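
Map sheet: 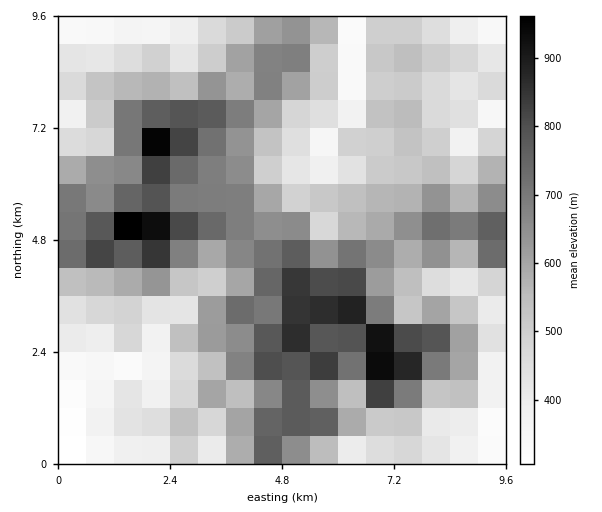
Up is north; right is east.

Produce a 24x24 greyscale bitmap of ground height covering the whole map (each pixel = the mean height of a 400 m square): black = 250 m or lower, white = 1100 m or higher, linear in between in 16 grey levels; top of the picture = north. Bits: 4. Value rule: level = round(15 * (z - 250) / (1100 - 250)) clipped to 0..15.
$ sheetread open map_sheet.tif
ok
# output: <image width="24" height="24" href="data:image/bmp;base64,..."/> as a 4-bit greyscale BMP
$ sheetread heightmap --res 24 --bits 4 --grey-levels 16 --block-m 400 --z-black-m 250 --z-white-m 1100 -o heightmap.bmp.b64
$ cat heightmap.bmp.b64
<image width="24" height="24" href="data:image/bmp;base64,Qk2WAQAAAAAAAHYAAAAoAAAAGAAAABgAAAABAAQAAAAAACABAAATCwAAEwsAABAAAAAAAAAAAAAAABEREQAiIiIAMzMzAERERABVVVUAZmZmAHd3dwCIiIgAmZmZAKqqqgC7u7sAzMzMAN3d3QDu7u4A////ABEiI0MleYVCNEQzIREjM1U2qomFQ0MiERIzQ0Y1iJqHRmUzIREjQjZkZ6hkeoZFMiEyE0VmiZiWnJhnQiEREjRXmquovcmHQjIjMkZmmauIzMuXUzRFMkaHmauruGeWUzNFNDR5iKu7l1RlM0VWZlNXaburhmQzM3iHiXVFiamZdmVTZ5m6u4hnmKdoh2d1iYi9zKmHh4VGZniYmYeLy5mYhnNVVmd3eXh3uYd3hVNVVlZ2V2l1qpd3U1IzNVVlNldGu6mYhSI1RVVCVzQ2zbmIZEMUVFVCIyJYq6qohUMiVWUzMTVXhoiGd2ZBNVRDI0RUZUV1iHcyJVRDRDQ0RSRGiIZCJVVUMzIjMzRWZ3ZSJVVEMhEiISNEV3dRNEQyIQ=="/>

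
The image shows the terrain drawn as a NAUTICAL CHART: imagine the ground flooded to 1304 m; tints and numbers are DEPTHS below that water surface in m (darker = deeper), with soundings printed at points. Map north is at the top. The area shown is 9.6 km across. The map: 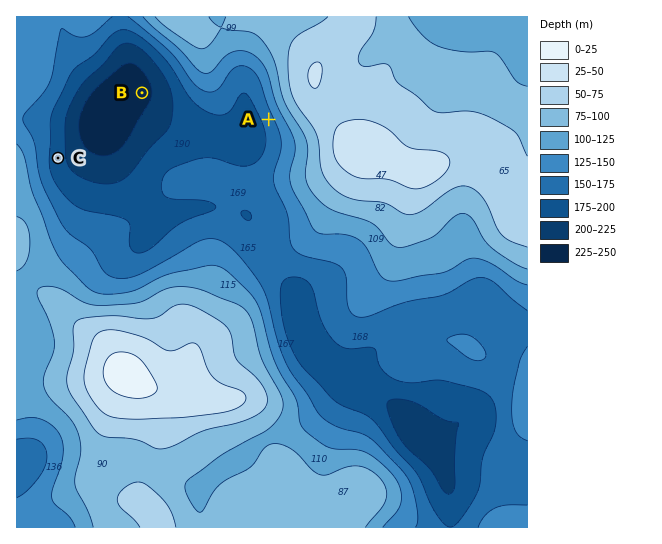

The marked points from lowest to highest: B C A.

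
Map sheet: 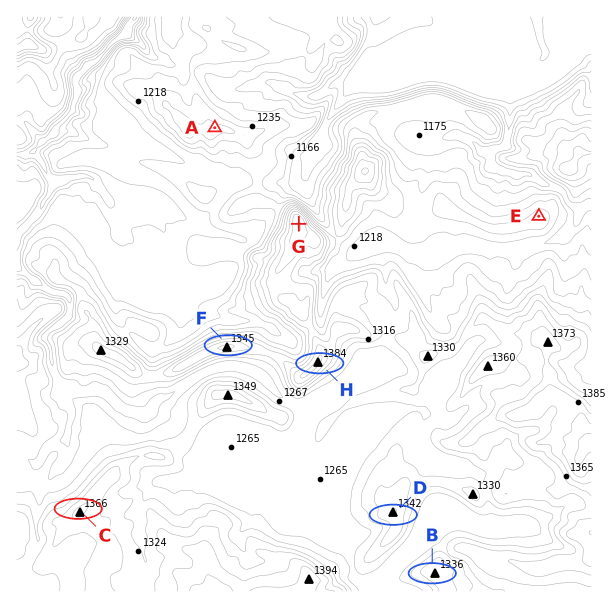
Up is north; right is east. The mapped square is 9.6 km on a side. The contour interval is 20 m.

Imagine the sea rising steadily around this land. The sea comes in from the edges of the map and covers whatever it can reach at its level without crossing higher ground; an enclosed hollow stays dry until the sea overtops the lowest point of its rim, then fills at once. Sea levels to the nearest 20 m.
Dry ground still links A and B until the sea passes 1200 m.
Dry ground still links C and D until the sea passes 1280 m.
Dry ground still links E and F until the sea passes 1240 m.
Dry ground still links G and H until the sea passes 1320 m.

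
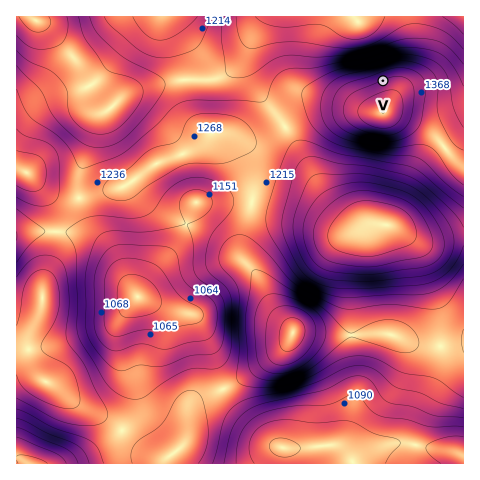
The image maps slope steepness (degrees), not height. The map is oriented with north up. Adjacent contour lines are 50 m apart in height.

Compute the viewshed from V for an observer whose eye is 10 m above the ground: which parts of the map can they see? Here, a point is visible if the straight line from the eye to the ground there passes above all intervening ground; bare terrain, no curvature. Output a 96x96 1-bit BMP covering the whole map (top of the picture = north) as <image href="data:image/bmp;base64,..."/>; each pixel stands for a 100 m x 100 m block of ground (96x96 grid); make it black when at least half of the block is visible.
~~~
<image width="96" height="96" href="data:image/bmp;base64,Qk2+BAAAAAAAAD4AAAAoAAAAYAAAAGAAAAABAAEAAAAAAIAEAAATCwAAEwsAAAIAAAAAAAAA////AAAAAAAAAAAAAAAAAAAAAAAAAAAAAAAAAAAAAAAAAAAAAAAAAAAAAAAAAAAAAAAAAAAAAAAAAAAAAAAAAAAAAAAAAAAAAAAAAAAAAAAAAAAAAAAAAAAAAAAAAAAAAAAAAAAAAAAAAAAAAAAAAAAAAAAAAAAAAAAAAAAAAAAAAAAAAAAAAAAAAAAAAAAAAAAAAAAAAAAAAAAAAAAAAAAAAAAAAAAAAAAAAAAAAAAAAAAAAAAAAAAAAAAAAAAAAAAAAAAAAAAAAAAAAAAAAAAAAAAAAAAAAAAAAAAAAAAAAAAAAAAAAAAAAAAAAAAAAAAAAAAAAAAAAAAAAAAAAAAAAAAAAAAAAAAAAAAAAAAAAAAAAAAAAAAAAAAAAAAAAAAAAAAAAAAAAAAAAAAAAAAAAAAAAAAAAAAAAAAAAAAAAAAAAAAAAAAAAAAAAAAAAAAAAAAAAAAAAAAAAAAAAAAAAAAAAAAAAAAAAAAAAAAAAAAAAAAAAAAAAAAAAAAAAAAAAAAAAAAAAAAAAAAAAAAAAAAAAAAAAAAAAAAAAAAAAAAAAAAAAAAAAAAAAAAAAAAAAAAAAAAAAAAAAAAAAAAAAAAAAAAAAAAAAAAAAAAAAAAAAAAAAAAAAAAAAAAAAAAAAAAAAAAAAAAAAAAAAAAAAAAAAAAAAAAAAAAAAAAAAAAAAAAAAAAAAAAAAAAAAAAAAAAAAAAAAAAAAAAAAAAAAAAAAAAAAAAAAAAAAAAAAAAAAAAAAAAAAAAAAAAAAAAAAAAAAAAAAAAAAAAAAAAAAAAAAAAAAAAAAAAAAAAAAAAAAAAAAAAAAAAAAAAAAAAAAAAAAAAAAAAAAAAAAAAAAAAAAAAAAAAAAAAAAAAAAAAAAAAAAAAAAAADgAAAAAAAAAAAAAAHwAAAAAAAAAAAAAAH4AAAAAAAAAAAAAAP8AAAAAAAAAAAAAAf8AAAAAAAAAAAAAAf+AAAAAAAAAAAAAA/+AgAAAAAAAAAAAA//AAAAAAAAAAAAAB//gAAAAAAAAAAAAD//gAIAAAAAAAAAAD//gAOAAAAAAAAAAD//AAPAAAAAAAAAAD//AAPgAAAAAAAAAD/+AAHAAAAAAAAAAD/+AAAAAAAAAAAAAD/+AAAAMAAAAAAAAD/8AAAAeAAAAAAAAD/8AAAAfgAAAAAAAD/8AAAA/wAAAAAAAD/8AAAB/wAAAAAAAD/+AAAD/4AAAAAAAD//AAAH/4AAAAAAAD//gAAH/8AAAAAAAD//4AAP/8AAAAMAAD//8AAf/+AAAB+AAD//+AAf//gAAD/AAD///AA///w4AH/gAD///gB///g+AH/gAD///gD///g/gP/gAD//iAH///g/4PhAAD/8AAP///g//+AAAD/wAAP//////8AAAD+AAAP//////4AAADgAAAP//////4AAACAAAAP//////4AAAAAAAAH//////4AAAAAAAAH//////8AAAAAAAAH///////AAAAAAAAH////////4AAAAAAD/////////AAAAAAD/////////gA="/>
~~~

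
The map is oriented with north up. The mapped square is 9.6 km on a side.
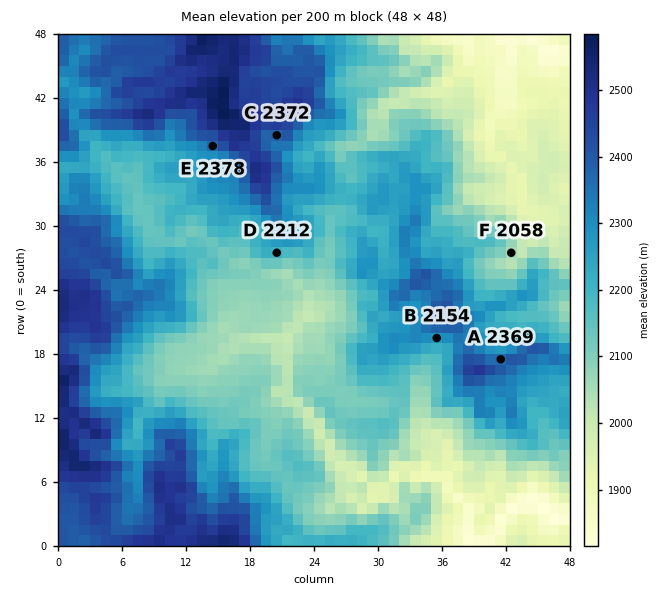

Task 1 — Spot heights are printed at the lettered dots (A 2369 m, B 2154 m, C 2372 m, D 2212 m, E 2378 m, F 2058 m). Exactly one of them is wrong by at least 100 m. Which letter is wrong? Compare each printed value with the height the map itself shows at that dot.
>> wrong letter B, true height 2279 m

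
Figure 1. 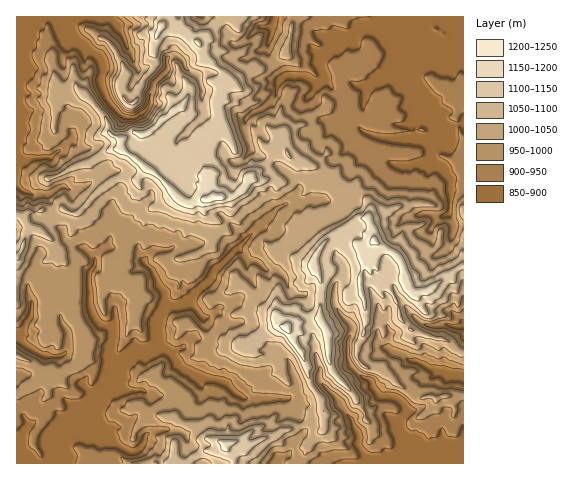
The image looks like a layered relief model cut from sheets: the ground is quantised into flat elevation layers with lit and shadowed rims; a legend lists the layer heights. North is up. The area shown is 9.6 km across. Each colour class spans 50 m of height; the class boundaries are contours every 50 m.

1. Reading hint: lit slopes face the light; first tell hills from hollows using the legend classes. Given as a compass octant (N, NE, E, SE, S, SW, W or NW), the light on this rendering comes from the SW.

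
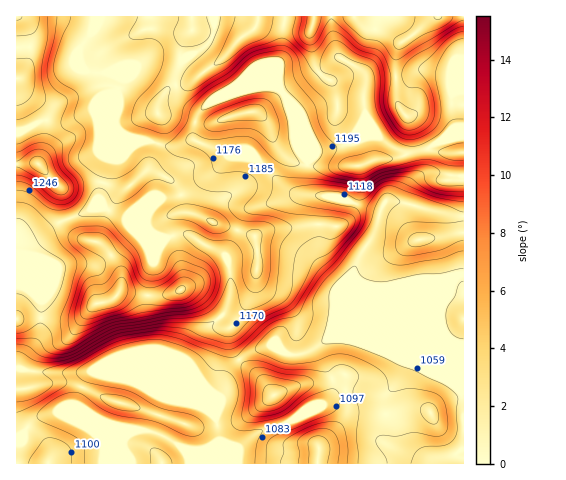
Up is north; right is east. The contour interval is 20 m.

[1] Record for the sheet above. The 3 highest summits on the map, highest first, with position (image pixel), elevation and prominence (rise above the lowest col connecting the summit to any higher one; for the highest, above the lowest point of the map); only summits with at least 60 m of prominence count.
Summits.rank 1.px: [39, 165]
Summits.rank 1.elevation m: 1329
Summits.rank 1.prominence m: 127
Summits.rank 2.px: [117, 295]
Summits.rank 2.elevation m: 1315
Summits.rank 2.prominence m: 92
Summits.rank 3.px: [273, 396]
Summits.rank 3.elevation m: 1171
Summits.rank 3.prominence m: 74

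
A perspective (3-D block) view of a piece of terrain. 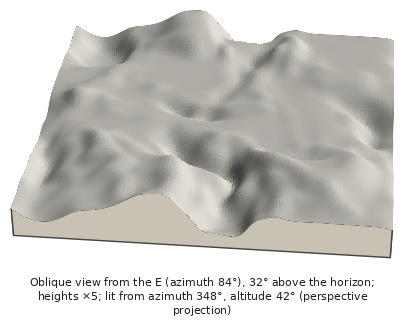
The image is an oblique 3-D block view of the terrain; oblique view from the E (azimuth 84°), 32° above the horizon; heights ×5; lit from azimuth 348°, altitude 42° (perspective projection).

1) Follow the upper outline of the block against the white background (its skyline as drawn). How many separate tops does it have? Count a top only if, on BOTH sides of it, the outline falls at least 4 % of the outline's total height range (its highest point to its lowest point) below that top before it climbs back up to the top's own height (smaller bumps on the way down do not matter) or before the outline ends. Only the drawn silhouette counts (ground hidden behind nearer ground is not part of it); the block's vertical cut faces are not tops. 3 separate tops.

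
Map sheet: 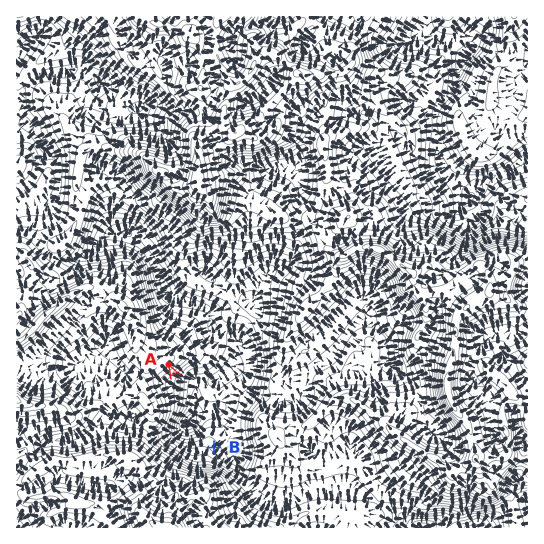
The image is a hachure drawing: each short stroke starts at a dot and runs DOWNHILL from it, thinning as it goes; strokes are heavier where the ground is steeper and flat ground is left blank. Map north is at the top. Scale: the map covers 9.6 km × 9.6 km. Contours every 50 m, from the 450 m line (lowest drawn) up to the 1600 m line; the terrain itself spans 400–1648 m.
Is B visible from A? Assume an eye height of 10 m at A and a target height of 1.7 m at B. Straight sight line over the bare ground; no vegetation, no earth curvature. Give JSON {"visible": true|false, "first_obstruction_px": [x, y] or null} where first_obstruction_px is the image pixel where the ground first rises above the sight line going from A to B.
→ {"visible": true, "first_obstruction_px": null}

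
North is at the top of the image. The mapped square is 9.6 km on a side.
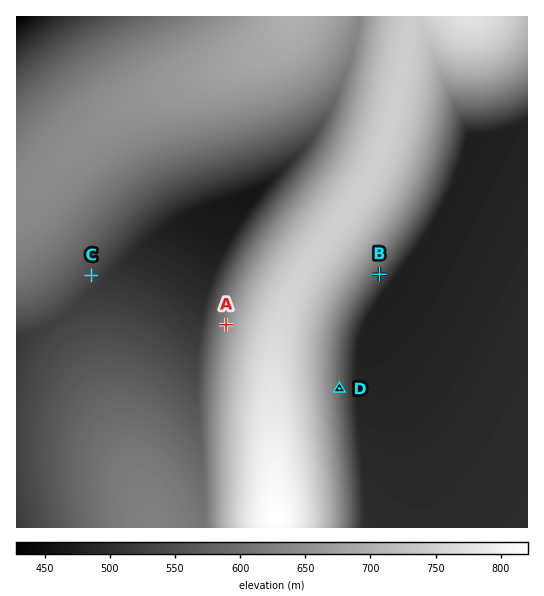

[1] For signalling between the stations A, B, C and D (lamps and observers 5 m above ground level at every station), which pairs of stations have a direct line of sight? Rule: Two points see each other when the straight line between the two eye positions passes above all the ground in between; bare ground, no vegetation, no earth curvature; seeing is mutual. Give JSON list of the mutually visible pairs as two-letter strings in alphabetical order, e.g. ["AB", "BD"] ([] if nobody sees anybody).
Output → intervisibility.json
["AC", "BD"]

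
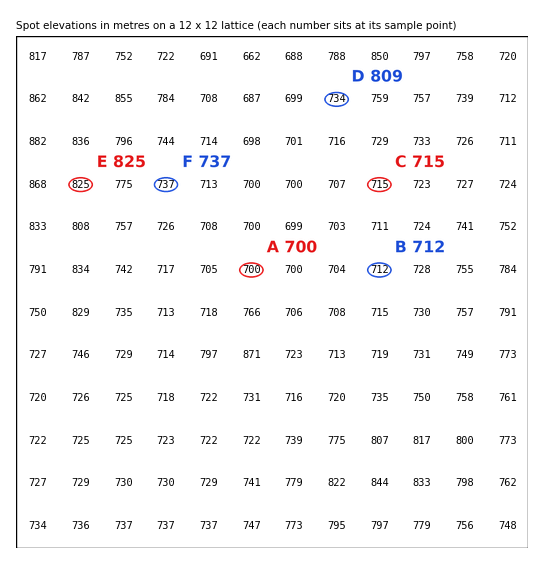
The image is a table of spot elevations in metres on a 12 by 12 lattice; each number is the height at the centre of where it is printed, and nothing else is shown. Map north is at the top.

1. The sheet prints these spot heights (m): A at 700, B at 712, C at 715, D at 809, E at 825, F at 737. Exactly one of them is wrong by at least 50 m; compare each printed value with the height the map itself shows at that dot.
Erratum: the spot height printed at D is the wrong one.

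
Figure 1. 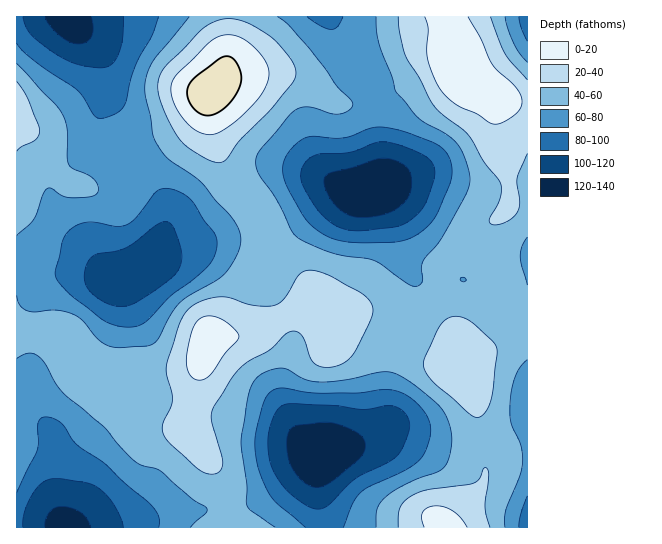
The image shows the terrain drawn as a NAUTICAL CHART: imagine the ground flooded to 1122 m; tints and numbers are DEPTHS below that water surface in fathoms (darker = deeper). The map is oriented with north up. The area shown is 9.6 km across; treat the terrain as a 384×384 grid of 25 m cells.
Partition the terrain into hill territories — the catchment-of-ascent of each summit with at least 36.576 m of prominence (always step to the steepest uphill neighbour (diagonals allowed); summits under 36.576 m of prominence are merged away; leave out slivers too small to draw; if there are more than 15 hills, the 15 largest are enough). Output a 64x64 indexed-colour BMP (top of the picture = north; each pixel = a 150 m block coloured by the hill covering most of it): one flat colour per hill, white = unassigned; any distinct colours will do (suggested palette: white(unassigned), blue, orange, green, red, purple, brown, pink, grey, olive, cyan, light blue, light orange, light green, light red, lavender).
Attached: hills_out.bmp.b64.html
<image width="64" height="64" href="data:image/bmp;base64,Qk12CAAAAAAAAHYAAAAoAAAAQAAAAEAAAAABAAQAAAAAAAAIAAATCwAAEwsAABAAAAAAAAAA////ALR3HwAOf/8ALKAsACgn1gC9Z5QAS1aMAMJ34wB/f38AIr28AM++FwDox64AeLv/AIrfmACWmP8A1bDFACIiIhERERESIiIiIiIiIiIiIiImZmZmZmZmZmZmZmZmIiIiEREREREREiIiIiIiIiIiImZmZmZmZmZmZmZmZmYiIiEREREREREREREREiIiIiIiZmZmZmZmZmZmZmZmZiIiIRERERERERERERERESIiIiJmZmZmZmZmZmZmZmZmIiIhERERERERERERERERESIiImZmZmZmZmZmZmZmZmYiIiEREREREREREREREREREiIiZmZmZmZmZmZmZmZmZiIiIREREREREREREREREREREiJmZmZmZmZmZmZmZmZmIiIhERERERERERERERERERERImZmZmZmZmZmZmZmZmYiIiERERERERERERERERERERERZmZmZmZmZmZmZmZmZiIiIRERERERERERERERERERERERZmZmZmZmZmZmZmZmIiIhERERERERERERERERERERERERFmZmZmZmZmZmZmYiIhERERERERERERERERERERERERERFmZmZVVVVVVmZiIiERERERERERERERERERERERERERERVVVVVVVVVVVmIiERERERERERERERERERERERERERERFVVVVVVVVVVVUiIRERERERERERERERERERERERERERERVVVVVVVVVVVSIRERERERERERERERERERERERERERERVVVVVVVVVVVVIhERERERERERERERERERERERERERERFVVVVVVVVVVVUhEREREREREREREREREREREREREREREVVVVVVVVVVVVSERERERERERERERERERERERERERERERFVVVVVVVVVVVIhEREREREREREREREREREREREREREREVVVVVVVVVVVUiERERERERERERERERERERERERERERERVVVVVVVVVVVSIRERERERERERERERERERERERERERERFVVVVVVVVVVVIhEREREREREREREREREREREREREREREVVVVVVVVVVVUiERERERERERERERERERERERERERERERFVVVVVVVVVVSIRERERERERERERERERERERERERERERERVVVVVVVVVVIhEREREREREREREREREREREREREREREREVVVVVVVVVUiERERERERERERERERERERERERERERERERVVVVVVVVVSIRERERERERERERERERERERERERERERERFVVVVVVVVVIhEREREREREREREREREREREREREREREREVVVVVVTMzMiIRERERERERERERERERERERERERERERERVVVVVTMzMyIiERERERERERERERERERERERERERERERFVVVVTMzMzIiIiEREURBERERERERESIRERERERERERETMzMzMzMzMiIiIiJERERBERERERESIiERERERERERETMzMzMzMzMyIiJEREREREQREREREiIiIhERERERERERMzMzMzMzMzRERERERERERCIiIiIiIiIiERERERERERMzMzMzMzMzNEREREREREREQiIiIiIiIiIhEREREREREzMzMzMzMzM0RERERERERERCIiIiIiIiIiIRERERERETMzMzMzMzMzREREREREREREQiIiIiIiIiIiERERERERMzMzMzMzMzNERERERERERERCIiIiIiIiIiIhERERERMzMzMzMzMzM0REREREREREREIiIiIiIiIiIiIREREREzMzMzMzMzMzREREREREREREIiIiIiIiIiIiIiEREREzMzMzMzMzMzNEREREREREREQiIiIiIiIiIiIiIiERETMzMzMzMzMzM0REREREREREQiIiIiIiIiIiIiIiIiIjMzMzMzMzMzMzREREREREREQiIiIiIiIiIiIiIiIiIiMzMzMzMzMzMzNEREREREREQiIiIiIiIiIiIiIiIiIiIjMzMzMzMzMzM0REREREREQiIiIiIiIiIiIiIiIiIiIiMzMzMzMzMzMzREREREREIiIiIiIiIiIiIiIiIiIiIiIzMzMzMzMzMzNEREREREIiIiIiIiIiIiIiIiIiIiIiIzMzMzMzMzMzM0REREREIiIiIiIiIiIiIiIiIiIiIiIjMzMzMzMzMzMzREREREQiIiIiIiIiIiIiIiIiIiIiIiMzMzMzMzMzMzNERERERCIiIiIiIiIiIiIiIiIiIiIiIzMzMzMzMzMzM0REREREIiIiIiIiIiIiIiIiIiIiIiIjMzMzMzMzMzMzRERERERCIiIiIiIiIiIiIiIiIiIiIiMzMzMzMzMzMzNEREREREIiIiIiIiIiIiIiIiIiIiIiMzMzMzMzMzMzM0REREREQiIiIiIiIiIiIiIiIiIiIiIzMzMzMzMzMzMzRERERERCIiIiIiIiIiIiIiIiIiIiIjMzMzMzMzMzMzNEREREREIiIiIiIiIiIiIiIiIiIiIjMzMzMzMzMzMzM0REREREQiIiIiIiIiIiIiIiIiIiIiMzMzMzMzMzMzMzRERERERCIiIiIiIiIiIiIiIiIiIiMzMzMzMzMzMzMzNERERERCIiIiIiIiIiIiIiIiIiIiIzMzMzMzMzMzMzM0REREREIiIiIiIiIiIiIiIiIiIiIzMzMzMzMzMzMzMzREREREIiIiIiIiIiIiIiIiIiIiIzMzMzMzMzMzMzMzNEREREIiIiIiIiIiIiIiIiIiIiIjMzMzMzMzMzMzMzM0REREIiIiIiIiIiIiIiIiIiIiIjMzMzMzMzMzMzMzMz"/>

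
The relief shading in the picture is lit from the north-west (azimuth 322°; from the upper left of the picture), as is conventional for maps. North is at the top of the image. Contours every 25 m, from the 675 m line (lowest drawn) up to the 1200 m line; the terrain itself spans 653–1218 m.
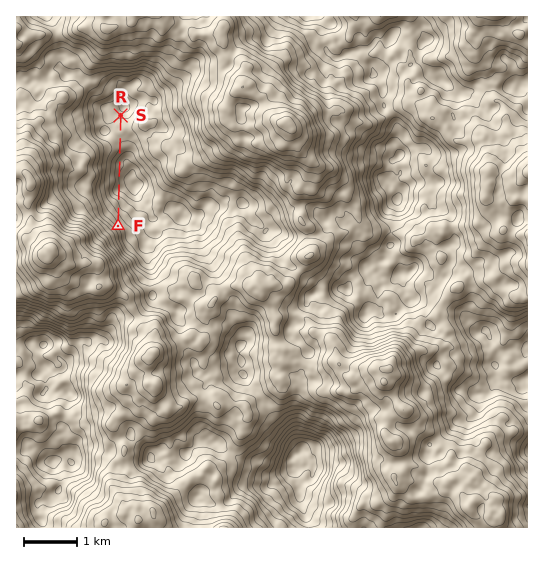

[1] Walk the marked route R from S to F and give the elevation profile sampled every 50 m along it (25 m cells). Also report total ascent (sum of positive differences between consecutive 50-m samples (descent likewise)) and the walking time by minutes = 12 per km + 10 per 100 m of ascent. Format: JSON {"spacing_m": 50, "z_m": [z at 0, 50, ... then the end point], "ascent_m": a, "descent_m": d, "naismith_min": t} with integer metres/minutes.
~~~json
{"spacing_m": 50, "z_m": [767, 774, 779, 784, 787, 787, 787, 786, 781, 778, 777, 776, 775, 772, 764, 754, 744, 736, 733, 733, 732, 728, 725, 723, 723, 725, 726, 725, 725, 732, 744, 759, 769, 775, 779, 784, 792, 802, 809, 814, 820, 831, 839], "ascent_m": 138, "descent_m": 66, "naismith_min": 39}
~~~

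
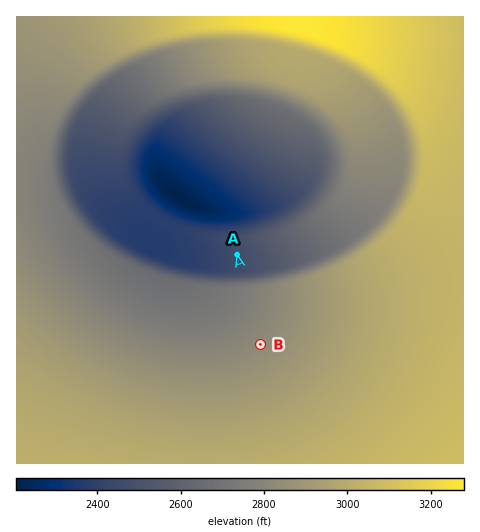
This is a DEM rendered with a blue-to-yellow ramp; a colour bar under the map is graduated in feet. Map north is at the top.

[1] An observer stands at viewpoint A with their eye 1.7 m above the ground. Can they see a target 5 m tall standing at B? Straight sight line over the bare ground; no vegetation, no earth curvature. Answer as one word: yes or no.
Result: no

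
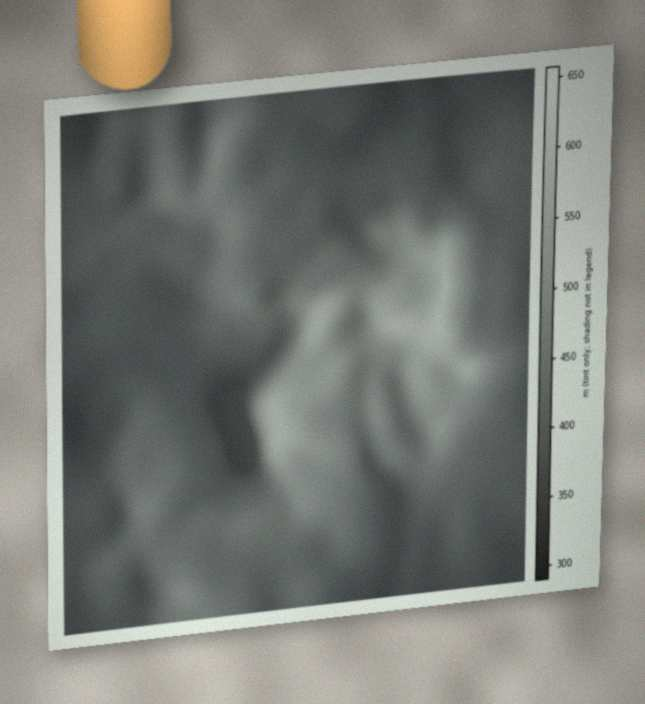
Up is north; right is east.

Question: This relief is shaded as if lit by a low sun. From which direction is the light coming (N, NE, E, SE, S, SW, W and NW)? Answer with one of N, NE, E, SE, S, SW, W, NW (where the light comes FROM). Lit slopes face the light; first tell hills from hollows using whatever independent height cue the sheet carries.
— E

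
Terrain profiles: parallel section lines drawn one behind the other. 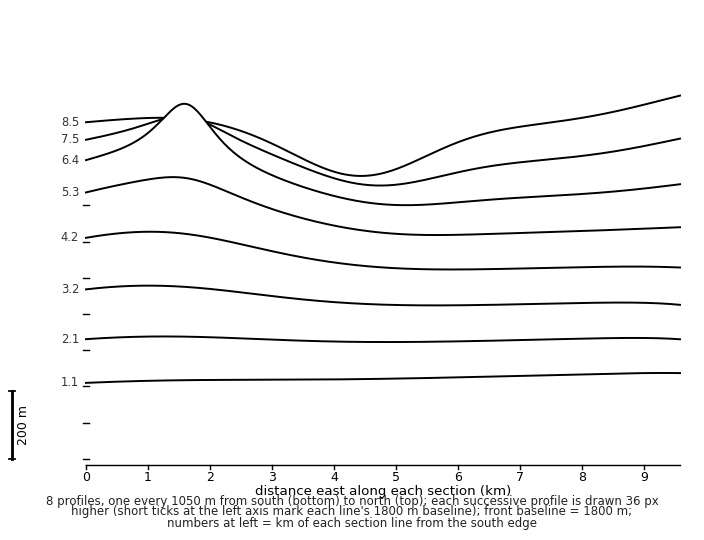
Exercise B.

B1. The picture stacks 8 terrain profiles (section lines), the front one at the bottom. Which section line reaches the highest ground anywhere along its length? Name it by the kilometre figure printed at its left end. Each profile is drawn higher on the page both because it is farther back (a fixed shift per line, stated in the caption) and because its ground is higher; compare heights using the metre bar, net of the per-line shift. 6.4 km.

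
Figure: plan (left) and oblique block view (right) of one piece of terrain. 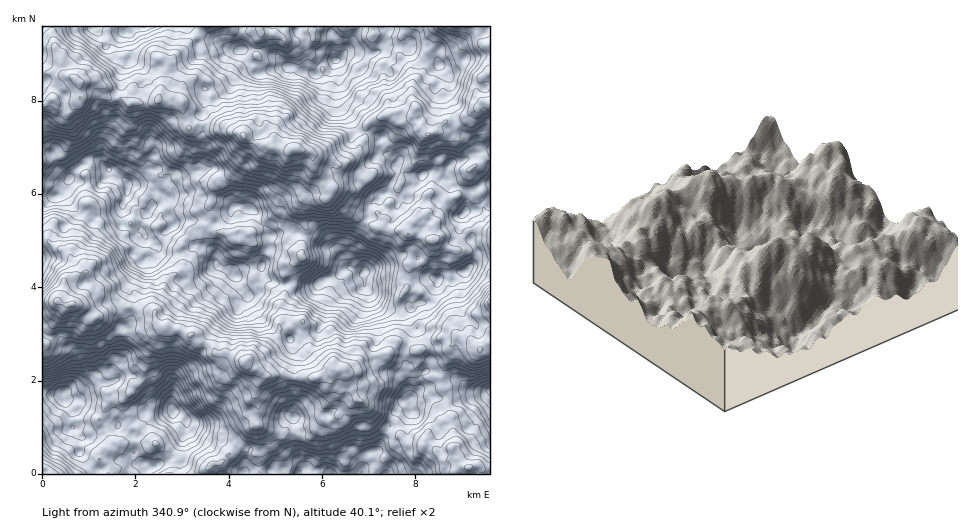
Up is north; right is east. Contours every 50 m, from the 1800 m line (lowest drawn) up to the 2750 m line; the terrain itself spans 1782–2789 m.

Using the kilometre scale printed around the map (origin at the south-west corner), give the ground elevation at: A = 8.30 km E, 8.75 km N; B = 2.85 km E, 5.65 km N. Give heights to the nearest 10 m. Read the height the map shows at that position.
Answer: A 2180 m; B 2050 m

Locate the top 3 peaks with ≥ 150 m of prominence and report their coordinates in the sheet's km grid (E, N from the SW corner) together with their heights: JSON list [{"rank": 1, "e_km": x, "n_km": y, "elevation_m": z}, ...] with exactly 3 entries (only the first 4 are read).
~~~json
[{"rank": 1, "e_km": 5.39, "n_km": 6.96, "elevation_m": 2789}, {"rank": 2, "e_km": 0.64, "n_km": 3.64, "elevation_m": 2764}, {"rank": 3, "e_km": 4.34, "n_km": 2.41, "elevation_m": 2731}]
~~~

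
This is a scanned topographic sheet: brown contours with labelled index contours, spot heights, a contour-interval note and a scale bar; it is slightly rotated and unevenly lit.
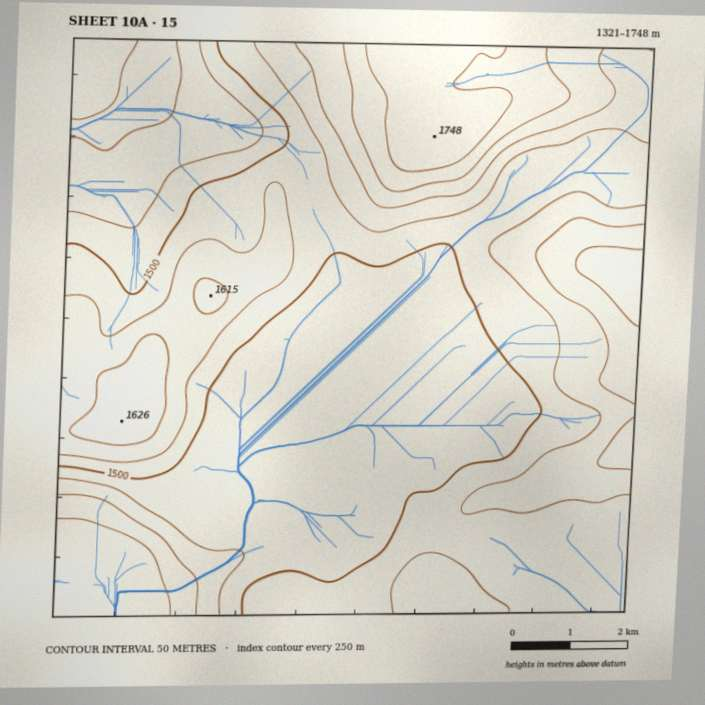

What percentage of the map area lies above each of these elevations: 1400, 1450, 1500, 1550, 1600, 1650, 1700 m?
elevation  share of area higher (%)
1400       94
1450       87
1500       59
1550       34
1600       16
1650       8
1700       4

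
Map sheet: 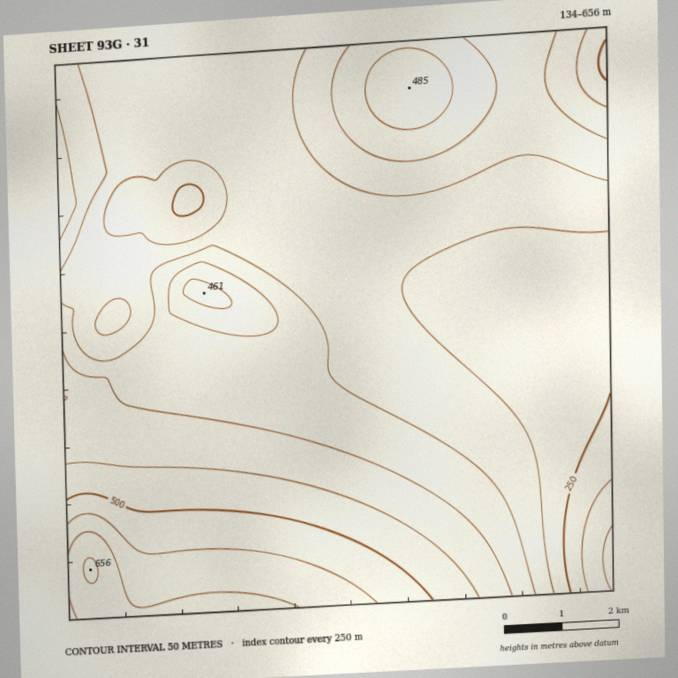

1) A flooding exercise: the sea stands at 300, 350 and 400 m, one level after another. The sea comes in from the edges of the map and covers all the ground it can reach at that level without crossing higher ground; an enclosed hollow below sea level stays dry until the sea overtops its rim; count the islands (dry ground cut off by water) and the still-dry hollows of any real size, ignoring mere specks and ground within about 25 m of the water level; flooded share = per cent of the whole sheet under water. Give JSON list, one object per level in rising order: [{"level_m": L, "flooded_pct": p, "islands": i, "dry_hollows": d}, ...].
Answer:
[{"level_m": 300, "flooded_pct": 14, "islands": 0, "dry_hollows": 1}, {"level_m": 350, "flooded_pct": 46, "islands": 0, "dry_hollows": 0}, {"level_m": 400, "flooded_pct": 67, "islands": 1, "dry_hollows": 0}]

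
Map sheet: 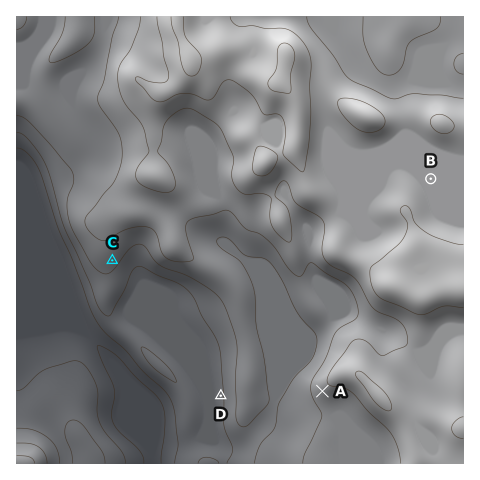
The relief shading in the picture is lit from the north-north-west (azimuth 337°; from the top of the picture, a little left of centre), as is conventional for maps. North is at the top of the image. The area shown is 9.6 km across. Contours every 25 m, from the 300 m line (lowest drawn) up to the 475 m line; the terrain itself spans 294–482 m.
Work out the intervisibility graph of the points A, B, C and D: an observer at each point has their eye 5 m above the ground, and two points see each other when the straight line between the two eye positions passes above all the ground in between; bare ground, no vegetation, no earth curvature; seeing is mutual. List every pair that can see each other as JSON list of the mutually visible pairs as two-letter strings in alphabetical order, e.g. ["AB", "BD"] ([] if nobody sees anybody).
["AC", "CD"]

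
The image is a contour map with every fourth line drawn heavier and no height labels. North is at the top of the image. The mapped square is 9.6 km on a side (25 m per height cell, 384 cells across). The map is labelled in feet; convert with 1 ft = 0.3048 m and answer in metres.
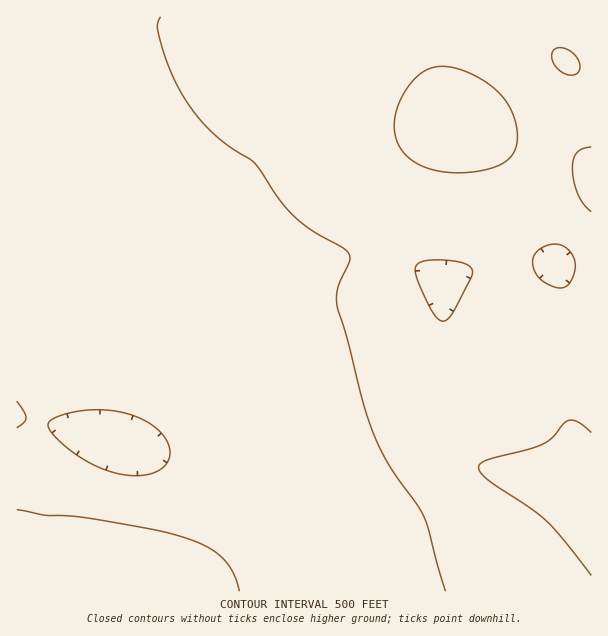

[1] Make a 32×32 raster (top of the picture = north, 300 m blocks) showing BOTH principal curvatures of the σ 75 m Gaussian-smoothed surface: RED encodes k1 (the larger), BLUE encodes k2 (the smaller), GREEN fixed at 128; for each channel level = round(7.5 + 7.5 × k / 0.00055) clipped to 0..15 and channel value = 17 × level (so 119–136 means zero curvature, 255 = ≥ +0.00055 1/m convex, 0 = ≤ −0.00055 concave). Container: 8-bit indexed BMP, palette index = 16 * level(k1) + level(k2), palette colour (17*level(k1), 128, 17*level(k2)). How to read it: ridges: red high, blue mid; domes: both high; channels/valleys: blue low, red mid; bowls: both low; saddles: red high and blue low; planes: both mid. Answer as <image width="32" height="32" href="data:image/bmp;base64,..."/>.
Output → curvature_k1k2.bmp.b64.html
<image width="32" height="32" href="data:image/bmp;base64,Qk02CAAAAAAAADYEAAAoAAAAIAAAACAAAAABAAgAAAAAAAAEAAATCwAAEwsAAAABAAAAAAAAAIAAABGAAAAigAAAM4AAAESAAABVgAAAZoAAAHeAAACIgAAAmYAAAKqAAAC7gAAAzIAAAN2AAADugAAA/4AAAACAEQARgBEAIoARADOAEQBEgBEAVYARAGaAEQB3gBEAiIARAJmAEQCqgBEAu4ARAMyAEQDdgBEA7oARAP+AEQAAgCIAEYAiACKAIgAzgCIARIAiAFWAIgBmgCIAd4AiAIiAIgCZgCIAqoAiALuAIgDMgCIA3YAiAO6AIgD/gCIAAIAzABGAMwAigDMAM4AzAESAMwBVgDMAZoAzAHeAMwCIgDMAmYAzAKqAMwC7gDMAzIAzAN2AMwDugDMA/4AzAACARAARgEQAIoBEADOARABEgEQAVYBEAGaARAB3gEQAiIBEAJmARACqgEQAu4BEAMyARADdgEQA7oBEAP+ARAAAgFUAEYBVACKAVQAzgFUARIBVAFWAVQBmgFUAd4BVAIiAVQCZgFUAqoBVALuAVQDMgFUA3YBVAO6AVQD/gFUAAIBmABGAZgAigGYAM4BmAESAZgBVgGYAZoBmAHeAZgCIgGYAmYBmAKqAZgC7gGYAzIBmAN2AZgDugGYA/4BmAACAdwARgHcAIoB3ADOAdwBEgHcAVYB3AGaAdwB3gHcAiIB3AJmAdwCqgHcAu4B3AMyAdwDdgHcA7oB3AP+AdwAAgIgAEYCIACKAiAAzgIgARICIAFWAiABmgIgAd4CIAIiAiACZgIgAqoCIALuAiADMgIgA3YCIAO6AiAD/gIgAAICZABGAmQAigJkAM4CZAESAmQBVgJkAZoCZAHeAmQCIgJkAmYCZAKqAmQC7gJkAzICZAN2AmQDugJkA/4CZAACAqgARgKoAIoCqADOAqgBEgKoAVYCqAGaAqgB3gKoAiICqAJmAqgCqgKoAu4CqAMyAqgDdgKoA7oCqAP+AqgAAgLsAEYC7ACKAuwAzgLsARIC7AFWAuwBmgLsAd4C7AIiAuwCZgLsAqoC7ALuAuwDMgLsA3YC7AO6AuwD/gLsAAIDMABGAzAAigMwAM4DMAESAzABVgMwAZoDMAHeAzACIgMwAmYDMAKqAzAC7gMwAzIDMAN2AzADugMwA/4DMAACA3QARgN0AIoDdADOA3QBEgN0AVYDdAGaA3QB3gN0AiIDdAJmA3QCqgN0Au4DdAMyA3QDdgN0A7oDdAP+A3QAAgO4AEYDuACKA7gAzgO4ARIDuAFWA7gBmgO4Ad4DuAIiA7gCZgO4AqoDuALuA7gDMgO4A3YDuAO6A7gD/gO4AAID/ABGA/wAigP8AM4D/AESA/wBVgP8AZoD/AHeA/wCIgP8AmYD/AKqA/wC7gP8AzID/AN2A/wDugP8A/4D/AJOWmIiYiIiIiIiHh4eHh4eHh4eHh4eHh4eHh4eHhoVzpZSYmJiYmJiYl5eHh4eHh4eHh4eHh4eHh4eHh4eFc4W2lJeYmKioqJeXl5eHh4eHh4eHh4eHh4eHh4eGdXR0p7aVl5ioqKinl5eWl4eHh4eHh4eHh3d3dnZ1dXRzZJb4ppaYmJeXl5eWlpaWh4eHh4eHh3d3d3Z1dHNzdHWW9/iVh5eXh3d2dYWFhZaHh4eHh4d3d4aFg4OFhpe35/j4yYaWloZ1ZWR0dISFhoeHh4eHh3eHhYOUp9j39/f46biWlpaFhHRjY2N0dYWGh4eHh4eHd4aDhLj49/fHp5eVlJaGlYSEc2NjZHWFhpeXh4eHh3eGhIOn+PaldXR0hISWp4aVhYR0dWV2hoaXl5eHh4eHd4aDhej3lVNjdHWGl6eohoaGhoZ2h4eXl5eXh4eHh4d3hYOX+Nd0Y3V3d4eYuJeHh4eHh5eXl5eXl5eHh4eHd3eEhMj3p3N0doeHiKiohoeHh5iYmJeXl5eHh4eHh4d3dnSF6PeGc3WHh4eYqJiEiIiImJiYmJeHh4eHh4eHd3d1c4b353VzdoeHh5ioh4KHiIiYmJiHh4eHh4eHh4d3d3Vzp/e3dHR2h4eHp6iFgoeImJiIiIeHh4iIh4eHh3eGhJTY+JeDdXaHh5enl4SCh5eYiIiHh4iIiIeHh4eHd4aUxfz7lnN1d4eHl6eGcoOXl4iHh4eHh4eHh4eHh4d3d4SjxdWjdHZ2doaWlWRSdYeHh4eHh4eHh4eHh4eHh3d3doSSkoN1dnWFhZWVZFKEh4eHh4eHh4eHh4eHh4eHh4d3hoWFhYaGhoaGhoZ2hMWHh4eHh4eHh4eHh4eHh4eHh4eHh4eHh4eHhoaGh5fG5YeHh4eHh4eHh4eHh4eHh4eHh4eHh4eHh4eHh4aWprWlh4eHh4eHh4eHh4eHh4eHh4eHh5eXmJiIiIiHl6e2pnWHh4eHh4eHh4eHh4eHh4eHh4eXl5iYmJiYmJiot6d2YoeHh4eHh4eHh4eHh4d3h4eHh4eYmJiYmJiZqbiohnNxh4eHh4eHh4eHh4eHh3eHh4eHh5iYmJiYqam5uZeDgoWHh4eHh4eHh4eHh4eHd3aHh4eHh5iYmJmpubmolJKUmIeHh4eHh4eHh4eHh4eHd4aGh4eHh5iYqbm5qJSSlKi5h4eHh4eHh4eHh4eHh4eHdoaGh4eHh5i4uamVkpOnubmHh4eHh4eHh4eHh4eHh4eHhoaGhoeXp7iohpKSlqm5qYeHh4eHh4eHh4eHh4eHh4eHhoaGhpa2pYaCgoWouamZh4eHh4eHh5eXh4eHh4eHh4eHhoaGlrWTQVF0l7iomIg="/>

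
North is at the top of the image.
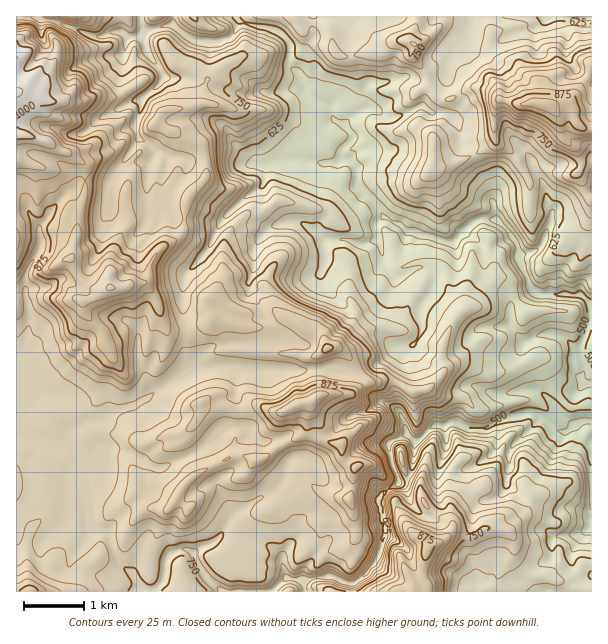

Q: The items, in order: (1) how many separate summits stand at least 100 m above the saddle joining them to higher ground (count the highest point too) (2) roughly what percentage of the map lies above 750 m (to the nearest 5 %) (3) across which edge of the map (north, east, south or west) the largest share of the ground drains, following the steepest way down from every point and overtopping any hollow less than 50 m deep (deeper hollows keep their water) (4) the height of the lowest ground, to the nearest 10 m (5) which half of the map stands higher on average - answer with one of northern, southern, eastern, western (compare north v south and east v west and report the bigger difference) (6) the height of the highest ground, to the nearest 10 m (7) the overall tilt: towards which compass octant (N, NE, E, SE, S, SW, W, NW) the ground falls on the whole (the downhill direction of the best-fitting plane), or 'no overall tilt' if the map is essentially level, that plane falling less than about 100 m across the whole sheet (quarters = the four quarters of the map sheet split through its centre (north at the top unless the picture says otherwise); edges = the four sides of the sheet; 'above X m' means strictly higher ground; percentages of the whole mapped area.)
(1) Counting only tops that stand 100 m proud, the map has 5 summits.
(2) Roughly 50 % of the ground is higher than 750 m.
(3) Most of the ground drains across the eastern edge.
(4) The lowest point is down at roughly 470 m.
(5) Taken as a whole, the western half is higher than the eastern.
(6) About 1030 m is the highest elevation on the sheet.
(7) On the whole the ground falls towards the east.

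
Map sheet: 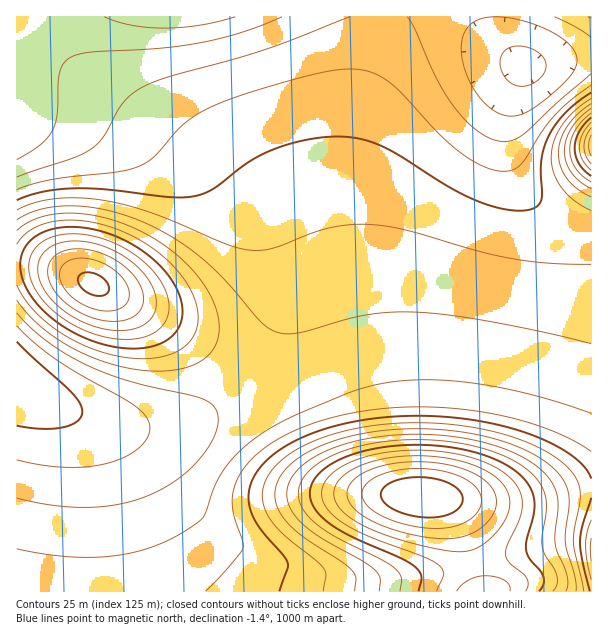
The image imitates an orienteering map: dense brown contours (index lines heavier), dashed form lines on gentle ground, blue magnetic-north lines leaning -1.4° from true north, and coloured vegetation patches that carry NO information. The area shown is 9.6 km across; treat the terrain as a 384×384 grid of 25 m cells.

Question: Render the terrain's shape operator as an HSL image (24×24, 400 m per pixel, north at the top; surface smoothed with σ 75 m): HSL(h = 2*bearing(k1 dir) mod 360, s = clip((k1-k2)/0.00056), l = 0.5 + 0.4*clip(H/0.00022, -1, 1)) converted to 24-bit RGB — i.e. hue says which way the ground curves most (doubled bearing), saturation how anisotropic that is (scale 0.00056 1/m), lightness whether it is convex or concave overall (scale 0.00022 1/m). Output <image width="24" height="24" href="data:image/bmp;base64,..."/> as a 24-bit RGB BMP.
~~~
<image width="24" height="24" href="data:image/bmp;base64,Qk32BgAAAAAAADYAAAAoAAAAGAAAABgAAAABABgAAAAAAMAGAAATCwAAEwsAAAAAAAAAAAAAfoGEfoCEfn+EfX2EfnyEfnyEf3uEf3uEf3qEfnqEfniEgGxzeWJUb10/Z14yY2YtW3IuW480b7dFssaE4rjm49P419/0zv3PfoGFfYCFfX6FfXyEfnyEfnuEf3uEf3uEgHiDflxicT44ZjUlYzohZUcjaVknbG8pYHsmVosgU5caWJcZYI0kdJQ4ytNc/91zfYGGfX+FfHyFfXyEfnuEf3uEf3uDgXWDgFFshUBik0VuoE99qF6MqHOYqIWkjquqi7SagruNdLt6ZLVjW6hWZpxVubtW83o7fYCGfH2FfHuEfXqEfnqDf3qCf3qCemCEgVOWjFywlnDBo4jRsqLdwLnnzszu2dvy2d/y19/wytXotsXdn7DOkJ2+ppK22H29fH6Fe3uEfXqCfnmBgHiBgHh/f3h+X2GCWmKeaHK4fonNmqPet77r0tf01tr11tr11tn119n02djzzcntuK/hppbUpYTJuXLQe3qCfXiAf3Z+fnR4fXJ0fXRyfXd0Znp0ToV8UZ6cXq2zdLTBirvLnsHTrcTXt8TZu77YvLfVvavRvZvLuobEuG+8tFuwrkulfnV8fW9zfGlpe2plfG5jfHVkfn1neX9rV31YN3k9MH82NIo4PpQ8UJpFZpxOfptVlJhZmIRWmGxNlVVEj0E7hzQ0fjA2fDpFe2NoelpZeVpQeWFMe25Nfn5SdoFZcIRhbYVoZ4RnVH5LRHAsPGEZO1cRQFIOR1ENT1ANUEgNUEAOVDsRXz0Zb0gtfFxQgXRyd0hLdUQ9dU04emE5gX0/dYlIZo5RW49aY41ua4l4coZ9doR7doJydoFldX9VdXxKeXpHe3hKfXdVgHhkgXtzgX15gX17gH17czE3djYtgFEyj349hp5JZKpQVKtjWaR9YJmJaI6LcIeHd4OCe4J+fYJ8f4J8gIJ8gIJ8gYJ8gYF8gYB8gH98gH58gH58gH19fy5AkD07pXxVobN1gcOBfMmdbsKsYrOzX5KhZn+Rb3uHd32CfICAfoF9gIJ9gIJ9gIJ9gIF9gIF9gIB+gH9+gH5+gH5+gH5+pUqCsIWZtse4yuPYxuniqODggLjOZIq2XGygZGaOb26FeHeBfX5/f4F+gIJ+gIJ+gIJ+gIF+gIF/gIB/gH9/gH+AgX+AgX6ApZHGz9fk3O3v2fDy2ezyq8Hed37DZlisbViUdGKIeW6CfXiAf35/gIF+gIJ+gIJ+gIJ/f4J/f4GAf4GBf4CCgH+CgX6Cgn6CvdHm2e3y2u/x3eruv8PanoS/lFWtiEyVglSJgWODgXGBgHt/gIB+gIJ/gIJ/gIJ/f4J/f4OAf4OCf4KEfoCEf36EgX2Eg32Cs+TjzOnhx93Sv7OtrnmTokyAj0F2hkh0g1h3gml7gXZ9gH1+gYF/gIJ/gIN/f4N/f4SAf4WCfoWFfYOGfH6Ff3qEgnV8gnBtfsaVjr6Ar7BvpG1Qkj0+hjhIgkBWgVFlgmRxgXN5gXx8goF/gYKAgYOAgIOAf4R/f4aBfoeDfYiGe4OHeneEg2p7gVBWfEo0bqNMj5tFj3c7hVQ1f0I3f0FBgVJXgmRpgnN1gnx8goKAgYKAgYOAgYOAgYSAf4Z/f4iAfYmDe4mHd3+HeGiFhkZ6hh5HggkEdYVDgn09f2g8flxBf1pLgWBagmxpgnd2gn99goOBgYOBgYOBgYOBgoOBgYWAgId/fop/fIuBeYqGb3mHZlSIdSiUygDI/ze4eX1PfnlQf3NUgHFdgXRognpzg398g4OAgoSDgoSEgoOEgoODgoOCg4SBg4aBgomAf4x+e41+doqCaXqFR02FJxuZOAb/3cz/eX5lfYBpf4FvgIN2f4R8gIaDgYeHgoaHgoSHgoOGgoKFg4KEg4KDhISChYeBhYuAg41+fY16dId5Z31+RmJ4HlF4A3u3eef/dYN0d4Z5eoiAfIqGf4yMgIqNgYiNgoWMgoKKg4GJhIGIhYGGhYKEhoOCiYiBioyAiI59g4x4eINzaHRuUWhoLVtUD1IzAHUUeIqBeY2FepCKe5KQfZCTfouTf4aTgIGShICQhoCOiICMiYCKiIGGiIKCioaBjYt/j457i4p2gH1vcGtlX15YQ1REKU0mH0YNeI6Ed5KHd5SMeJeUeZWZeo2bfIScf32bh36ajH6Wjn6Tj3+PjICJi4CDjIOAj4Z9kIV5jH1xgW1nc1tbZVFSXFFLWl5DV2o1d5CAdZOBcpeFcZuPcJ+ecpSkdYSofHipjHqolnujmXydl32Ukn6Lj36Ej35+kH57kXl0jmxqhl5ieVJabUtRaE9LbWdOcH5O"/>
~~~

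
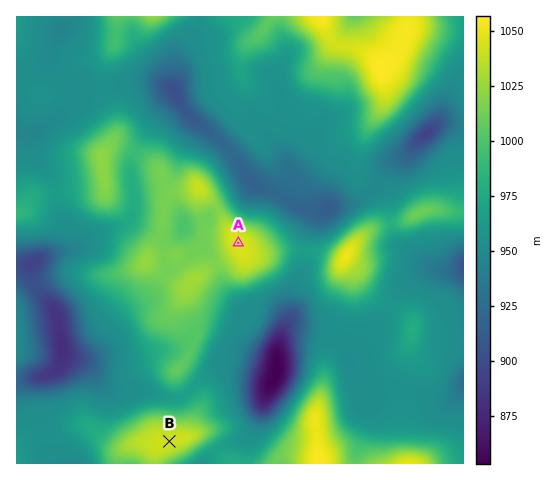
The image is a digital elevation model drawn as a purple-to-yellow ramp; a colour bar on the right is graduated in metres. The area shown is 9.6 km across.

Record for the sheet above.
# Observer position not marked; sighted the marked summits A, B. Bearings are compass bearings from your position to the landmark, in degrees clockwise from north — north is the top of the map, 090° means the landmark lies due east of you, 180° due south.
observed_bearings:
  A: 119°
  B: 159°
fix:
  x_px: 54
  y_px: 141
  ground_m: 956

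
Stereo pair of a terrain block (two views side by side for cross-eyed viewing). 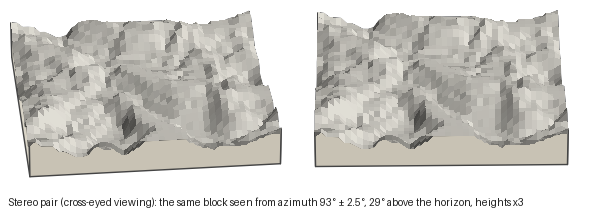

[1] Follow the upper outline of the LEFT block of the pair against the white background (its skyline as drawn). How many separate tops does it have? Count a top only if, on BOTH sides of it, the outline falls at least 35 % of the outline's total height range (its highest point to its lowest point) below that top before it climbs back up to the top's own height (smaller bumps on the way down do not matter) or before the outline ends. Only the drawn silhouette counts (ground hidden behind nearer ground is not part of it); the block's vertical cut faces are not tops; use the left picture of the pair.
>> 0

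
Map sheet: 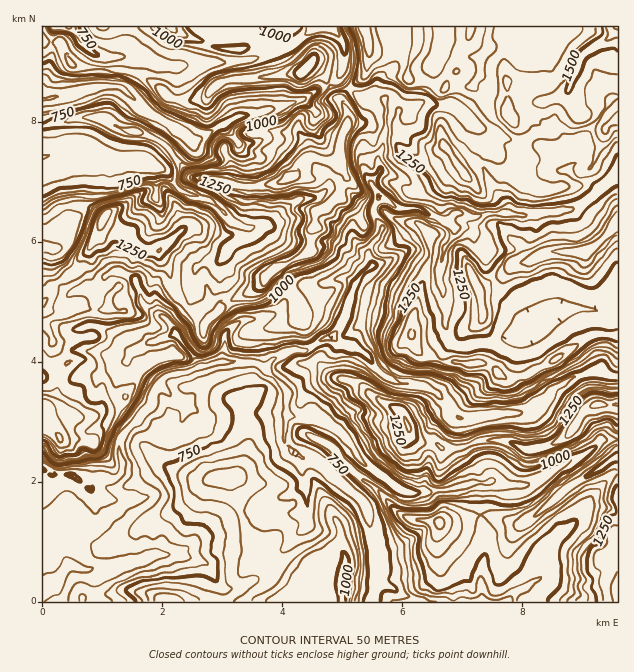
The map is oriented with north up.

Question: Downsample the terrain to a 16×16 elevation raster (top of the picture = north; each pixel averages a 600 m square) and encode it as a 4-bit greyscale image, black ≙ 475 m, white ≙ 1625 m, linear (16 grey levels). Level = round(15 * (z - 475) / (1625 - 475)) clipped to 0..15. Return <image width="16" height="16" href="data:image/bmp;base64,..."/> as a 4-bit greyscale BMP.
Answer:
<image width="16" height="16" href="data:image/bmp;base64,Qk32AAAAAAAAAHYAAAAoAAAAEAAAABAAAAABAAQAAAAAAIAAAAATCwAAEwsAABAAAAAAAAAAAAAAABEREQAiIiIAMzMzAERERABVVVUAZmZmAHd3dwCIiIgAmZmZAKqqqgC7u7sAzMzMAN3d3QDu7u4A////ABI0RWZkZ2Z7EiI1VmR4d3oRI0VURXh4iREjVUM0ZmeJhiM0M0iYiaiHQjQzaXZ3i3ZTIzRmirqXh2V1VUi6qaqYd4h2R6q6qnmZiJllmqzLaqmHe4aImqxEVoq7t5u7ujM0R5y5vLy7NENVaLmrzMwzRXeJmrzM3URWZniczMzN"/>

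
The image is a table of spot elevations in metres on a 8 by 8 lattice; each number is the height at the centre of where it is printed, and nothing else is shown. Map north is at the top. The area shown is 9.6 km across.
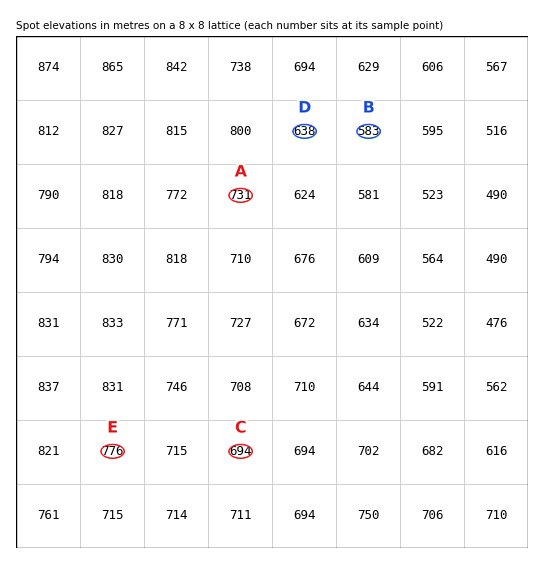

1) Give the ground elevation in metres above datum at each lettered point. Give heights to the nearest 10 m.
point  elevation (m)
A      730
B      580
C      690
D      640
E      780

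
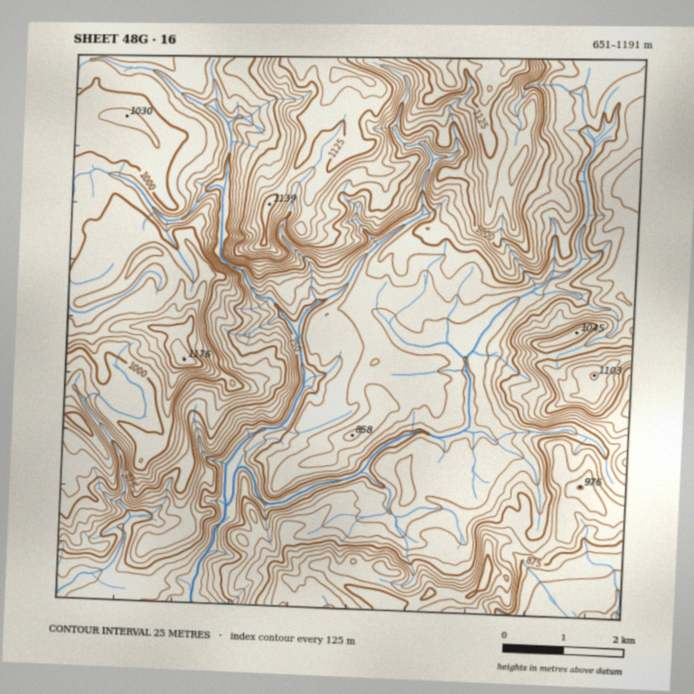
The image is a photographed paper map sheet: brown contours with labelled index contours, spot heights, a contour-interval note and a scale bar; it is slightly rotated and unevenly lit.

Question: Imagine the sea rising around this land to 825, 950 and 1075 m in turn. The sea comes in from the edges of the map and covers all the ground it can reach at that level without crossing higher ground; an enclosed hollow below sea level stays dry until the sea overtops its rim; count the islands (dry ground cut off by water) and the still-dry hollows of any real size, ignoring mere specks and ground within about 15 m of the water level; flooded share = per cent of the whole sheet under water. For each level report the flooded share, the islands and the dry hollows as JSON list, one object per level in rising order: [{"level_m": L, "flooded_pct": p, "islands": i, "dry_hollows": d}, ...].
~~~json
[{"level_m": 825, "flooded_pct": 28, "islands": 1, "dry_hollows": 0}, {"level_m": 950, "flooded_pct": 59, "islands": 1, "dry_hollows": 0}, {"level_m": 1075, "flooded_pct": 91, "islands": 2, "dry_hollows": 0}]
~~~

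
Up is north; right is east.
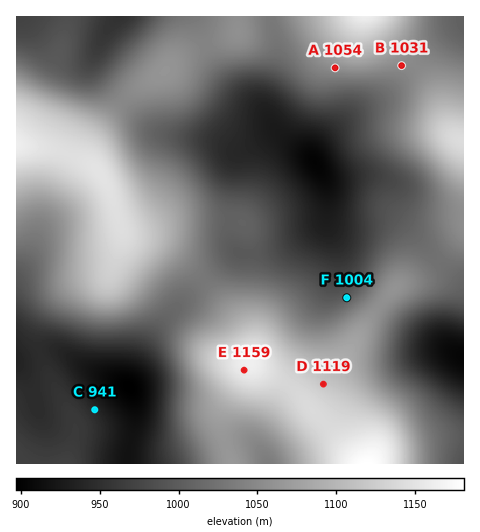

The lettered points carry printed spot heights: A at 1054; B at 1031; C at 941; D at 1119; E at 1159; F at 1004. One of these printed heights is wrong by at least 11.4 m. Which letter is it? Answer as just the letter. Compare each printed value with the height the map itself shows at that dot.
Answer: B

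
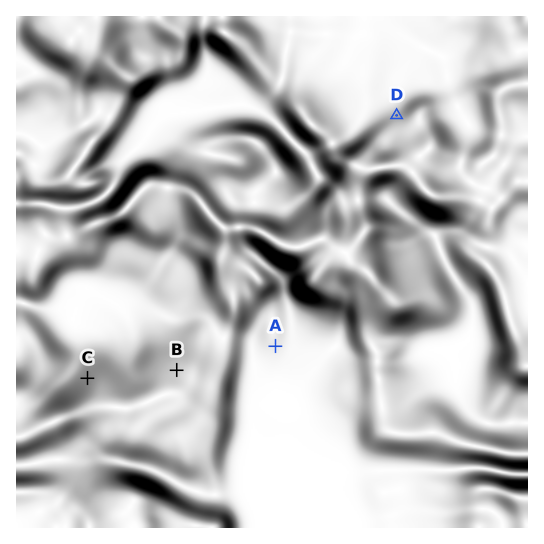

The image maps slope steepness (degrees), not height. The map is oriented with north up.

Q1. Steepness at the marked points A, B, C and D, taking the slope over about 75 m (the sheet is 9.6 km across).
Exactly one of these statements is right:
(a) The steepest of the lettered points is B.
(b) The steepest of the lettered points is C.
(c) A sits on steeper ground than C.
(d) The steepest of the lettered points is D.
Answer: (b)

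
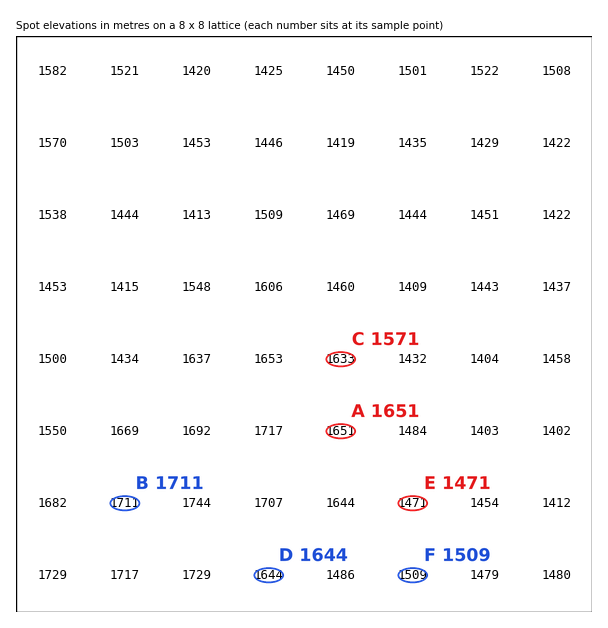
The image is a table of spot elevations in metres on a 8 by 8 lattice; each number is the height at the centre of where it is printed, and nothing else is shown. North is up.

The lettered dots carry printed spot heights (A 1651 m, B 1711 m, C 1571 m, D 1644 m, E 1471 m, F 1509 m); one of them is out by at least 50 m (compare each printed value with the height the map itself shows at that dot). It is C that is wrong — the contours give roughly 1633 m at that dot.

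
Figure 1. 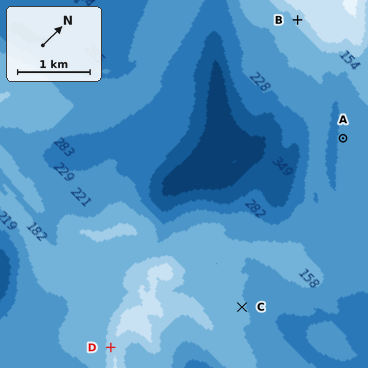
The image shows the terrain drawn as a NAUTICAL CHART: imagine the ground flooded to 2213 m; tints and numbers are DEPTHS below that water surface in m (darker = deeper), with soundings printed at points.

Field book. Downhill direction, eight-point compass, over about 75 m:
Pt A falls SW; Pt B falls S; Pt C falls NE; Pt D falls SW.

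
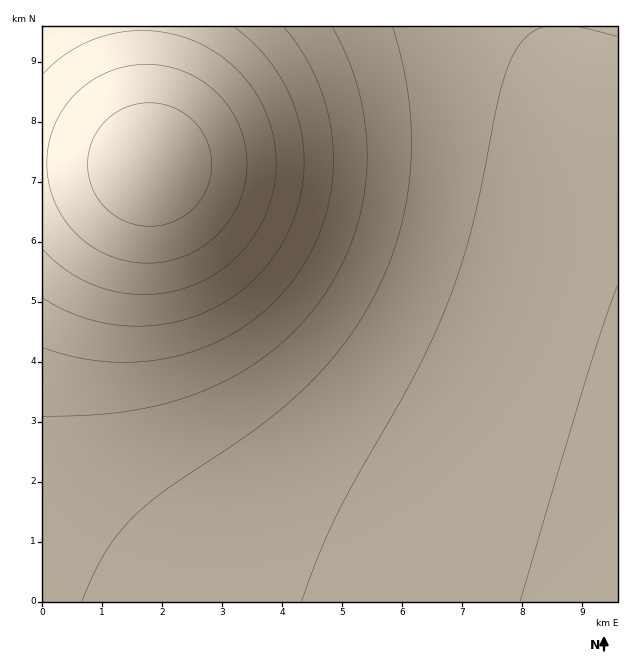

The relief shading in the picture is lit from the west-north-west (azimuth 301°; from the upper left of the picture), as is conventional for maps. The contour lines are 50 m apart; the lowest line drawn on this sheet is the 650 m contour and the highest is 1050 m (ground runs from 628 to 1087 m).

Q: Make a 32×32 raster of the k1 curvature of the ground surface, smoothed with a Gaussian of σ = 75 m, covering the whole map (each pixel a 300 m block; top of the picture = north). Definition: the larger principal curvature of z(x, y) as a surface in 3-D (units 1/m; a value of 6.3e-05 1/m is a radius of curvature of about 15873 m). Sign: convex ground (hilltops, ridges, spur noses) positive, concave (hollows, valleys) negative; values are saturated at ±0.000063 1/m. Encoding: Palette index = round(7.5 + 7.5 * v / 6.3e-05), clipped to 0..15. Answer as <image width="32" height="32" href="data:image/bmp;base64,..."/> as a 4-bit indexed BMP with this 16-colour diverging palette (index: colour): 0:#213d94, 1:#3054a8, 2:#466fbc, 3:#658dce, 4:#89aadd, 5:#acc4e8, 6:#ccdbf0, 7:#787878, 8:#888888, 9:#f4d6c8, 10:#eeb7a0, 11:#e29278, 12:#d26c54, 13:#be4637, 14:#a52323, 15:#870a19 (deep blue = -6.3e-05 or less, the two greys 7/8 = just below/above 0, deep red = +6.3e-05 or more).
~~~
<image width="32" height="32" href="data:image/bmp;base64,Qk12AgAAAAAAAHYAAAAoAAAAIAAAACAAAAABAAQAAAAAAAACAAATCwAAEwsAABAAAAAAAAAAlD0hAKhUMAC8b0YAzo1lAN2qiQDoxKwA8NvMAHh4eACIiIgAyNb0AKC37gB4kuIAVGzSADdGvgAjI6UAGQqHAIiIiIiIiIiIiIiIiIiIiIeIiIiIiIiIiIiIiIiIiIh3iIiIiIiIiIiIiIiIiIiId4iIiIiIiIiIiIiIiIiIiHeIiIiIiIiIiIiIiIiIiIh3iIiIiIiIiIiIiIiIiIiId4iIiIiIiIiIiIiIiIiIh3eIiIiIiIiIiIiIiIiIiId3iIiIiIiIiIiIiIiIiIiHd4iIiIiIiIiIiIiIiIiIh3eJmZmZmZmIiIiIiIiIiHd3mZmZmZmZmYiIiIiIiIh3d5maqqqqmZmZiIiIiIiId3eaqqqqqqqZmZiIiIiIiHd3qqu7u7uqqpmZiIiIiIh3d6u7vMy7u6qpmYiIiIiHd3e7zMzMzMu7qpmYiIiIh3d3vM3d3d3Mu7qpmYiIiId3d8zd7u7t3cu6qZmIiIiHd3fN3u7+7u3Mu6qZiIiIh3d33e7////u3MuqmZiIiId3d97v/////t3LupmYiIiHd3fe//////7ty7qpmIiIh3d33v/////+7cu6qZiIiId3eN7//////u3LuqmYiIiHd4je//////7ty7qpmIiIiIiI3u/////+3cu6mZiIiIiIiN3v////7tzLqpmYiIiIiIjN7u//7u3cu6qZmIiIiIiIzN3u7u3dzLqpmYiIiIiIiLzN3d3dzMu6qZmIiIiIiIi7zMzczMu7qpmYiIiIiIiI"/>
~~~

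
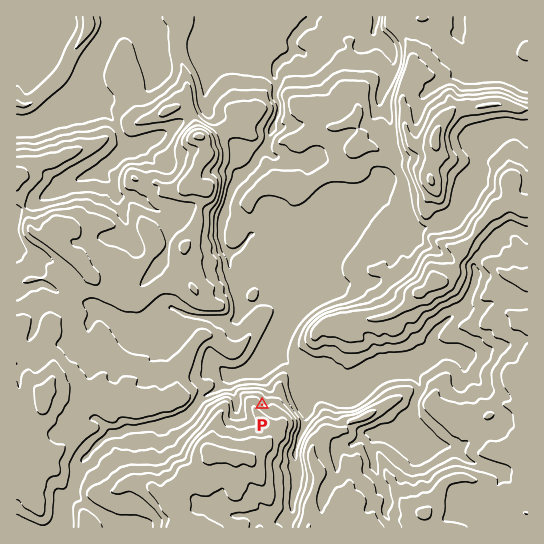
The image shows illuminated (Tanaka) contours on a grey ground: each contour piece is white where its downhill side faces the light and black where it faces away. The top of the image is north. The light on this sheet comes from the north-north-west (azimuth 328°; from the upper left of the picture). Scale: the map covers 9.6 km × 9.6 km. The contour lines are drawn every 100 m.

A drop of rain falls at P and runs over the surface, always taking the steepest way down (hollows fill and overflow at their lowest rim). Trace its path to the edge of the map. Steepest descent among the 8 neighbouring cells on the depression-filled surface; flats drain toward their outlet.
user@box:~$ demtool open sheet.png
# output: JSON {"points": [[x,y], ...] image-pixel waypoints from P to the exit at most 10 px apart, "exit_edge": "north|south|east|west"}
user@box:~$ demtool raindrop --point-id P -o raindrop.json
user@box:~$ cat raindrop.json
{"points": [[262, 405], [267, 394], [266, 383], [257, 373], [263, 363], [273, 353], [275, 342], [282, 331], [290, 321], [294, 310], [293, 299], [291, 289], [290, 278], [294, 267], [287, 257], [277, 247], [267, 237], [257, 234], [247, 239], [238, 250], [227, 250], [221, 239], [221, 229], [221, 218], [225, 207], [229, 197], [233, 186], [242, 177], [251, 166], [258, 155], [265, 146], [270, 135], [273, 125], [278, 114], [278, 103], [275, 93], [277, 82], [274, 71], [281, 61], [291, 54], [293, 43], [298, 33], [309, 22], [314, 17]], "exit_edge": "north"}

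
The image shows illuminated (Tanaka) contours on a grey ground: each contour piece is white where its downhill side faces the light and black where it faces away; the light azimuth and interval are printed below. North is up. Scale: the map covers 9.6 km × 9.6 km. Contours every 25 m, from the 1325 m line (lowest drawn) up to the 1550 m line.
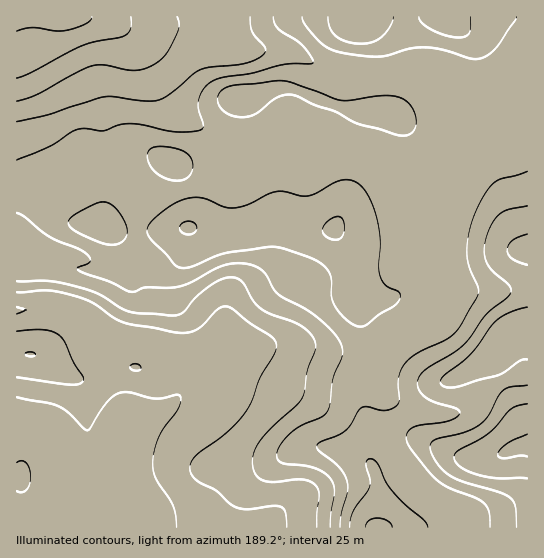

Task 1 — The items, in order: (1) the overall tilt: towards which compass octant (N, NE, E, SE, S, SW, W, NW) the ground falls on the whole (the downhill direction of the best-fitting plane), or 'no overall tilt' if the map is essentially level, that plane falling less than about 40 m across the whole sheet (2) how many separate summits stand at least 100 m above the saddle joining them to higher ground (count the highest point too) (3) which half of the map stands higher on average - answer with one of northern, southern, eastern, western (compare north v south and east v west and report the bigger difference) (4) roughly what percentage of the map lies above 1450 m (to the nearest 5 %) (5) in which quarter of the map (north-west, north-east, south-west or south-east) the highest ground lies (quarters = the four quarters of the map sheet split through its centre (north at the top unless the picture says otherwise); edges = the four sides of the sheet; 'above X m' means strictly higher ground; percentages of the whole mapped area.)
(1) The general tilt is down to the west (the land rises towards the east).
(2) Counting only tops that stand 100 m proud, the map has 1 summit.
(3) Taken as a whole, the eastern half is higher than the western.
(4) About 25 % of the map lies above 1450 m.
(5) The highest ground is in the south-east quarter.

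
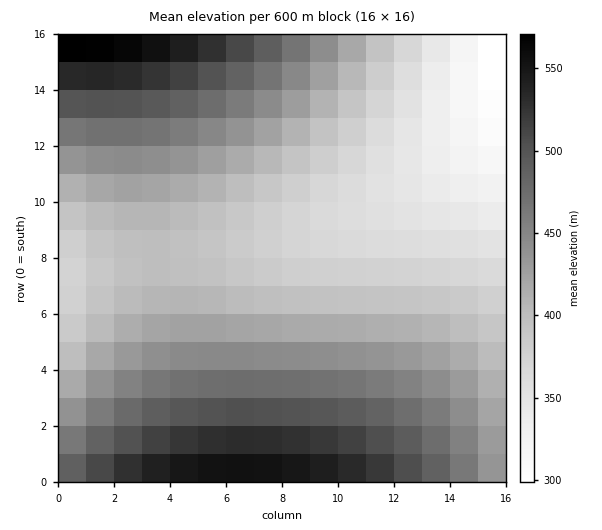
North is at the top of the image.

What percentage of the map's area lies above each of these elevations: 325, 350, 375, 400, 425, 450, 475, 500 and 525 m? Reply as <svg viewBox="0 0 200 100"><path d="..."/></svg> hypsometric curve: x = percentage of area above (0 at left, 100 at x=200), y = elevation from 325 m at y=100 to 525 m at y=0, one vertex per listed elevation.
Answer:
<svg viewBox="0 0 200 100"><path d="M193 100l-12-12-23-13-36-13-31-12-24-12-19-13-17-13-15-12"/></svg>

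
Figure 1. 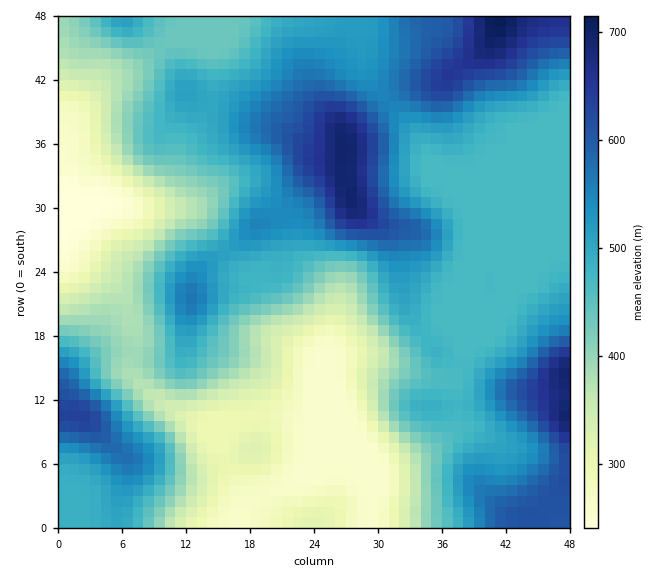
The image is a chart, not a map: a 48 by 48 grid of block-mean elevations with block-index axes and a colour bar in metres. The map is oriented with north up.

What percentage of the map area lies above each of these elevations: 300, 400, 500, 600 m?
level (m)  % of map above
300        87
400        71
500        36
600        11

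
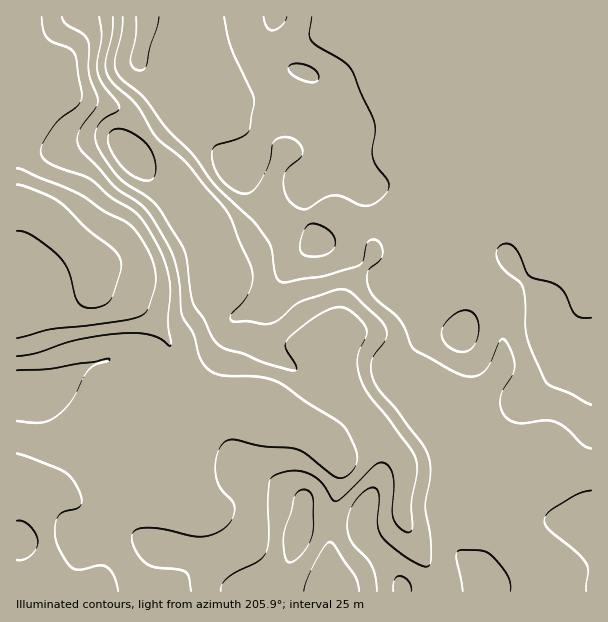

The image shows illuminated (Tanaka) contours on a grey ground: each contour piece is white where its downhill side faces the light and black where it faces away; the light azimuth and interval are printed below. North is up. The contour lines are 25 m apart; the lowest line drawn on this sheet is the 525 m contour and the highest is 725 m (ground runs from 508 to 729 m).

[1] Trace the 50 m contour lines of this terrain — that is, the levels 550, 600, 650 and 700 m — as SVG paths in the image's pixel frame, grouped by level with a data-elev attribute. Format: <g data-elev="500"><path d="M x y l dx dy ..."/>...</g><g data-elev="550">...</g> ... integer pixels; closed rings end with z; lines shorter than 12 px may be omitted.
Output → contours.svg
<g data-elev="550"><path d="M17 168l60 25 27 18 25 13 9 10 11 18 5 14 2 13-1 9-7 20-4 6-5 3-20 4-68 8-34 9"/></g><g data-elev="600"><path d="M17 421l22 2 8-2 7-3 16-16 19-32 7-6 10-2 3-2 0-1-59 10-33 1"/><path d="M62 17l4 7 17 10 5 7 1 7 0 26 9 25-3 9-16 24-2 8 1 6 4 6 16 15 16 19 23 15 8 8 21 33 7 13 4 17 5 43 12 20 5 19 4 9 7 8 9 4 42 2 11 3 10 4 24 18 36 23 7 9 8 19 0 9-4 8-6 6-8 2-7-3-26-21-9-5-36-3-27-6-6 0-4 3-7 10-2 17 4 16 12 14 3 6-1 10-5 9-10 7-14 4-10 0-29-7-16-1-12 1-3 3-2 4 2 12 9 12 10 7 24 2 8 3 4 6 2 13"/></g><g data-elev="650"><path d="M287 561l6 1 7-6 8-10 4-10 2-11-1-25-2-7-5-3-6 0-5 5-4 18-6 17-2 16z"/><path d="M143 180l9 0 4-7-1-12-5-12-8-9-11-8-11-3-7 1-4 4-1 6 2 7 4 9 14 16z"/><path d="M113 17l-1 18-7 28 3 14 6 8 23 20 20 33 29 24 39 47 6 10 9 23 10 22 3 12-2 12-7 12-12 14-2 3 1 3 5 2 13-1 15 3 8-1 7-4 21-17 33-11 9-2 11 5 27 26 5 7 1 11-14 21-1 7 1 8 6 15 17 19 25 33 8 15 2 18-5 33 5 29 1 21-2 9-3 1-4-1-17-9-20-17-5-7-2-8 1-25-1-8-4-4-8 2-9 8-6 10-3 11-1 11 5 13 15 15 5 9 4 11 1 13"/></g><g data-elev="700"><path d="M457 351l7 1 6-2 4-5 4-7 1-9-1-9-4-6-6-4-7 1-8 4-8 8-3 7 0 6 2 6 6 6z"/><path d="M591 318l-10 0-6-4-10-20-7-8-7-4-21-6-4-4-7-18-6-8-7-2-8 4-2 7 4 9 6 8 14 10 3 5 2 13 2 36 4 14 14 30 6 6 19 7 21 12"/><path d="M305 255l13 1 12-4 4-4 1-5 0-5-3-5-6-5-8-3-6-2-4 2-5 8-3 12 0 6z"/><path d="M136 17l0 19-6 26 3 6 7 2 4-1 3-4 3-17 7-21 2-10"/><path d="M224 17l7 30 21 46 2 9-4 26-2 5-9 5-23 7-3 4-1 6 1 9 8 15 7 7 9 6 8 2 6-2 7-7 9-15 3-9 4-20 5-3 9-1 11 6 4 9-3 6-13 12-3 7 1 15 3 7 5 5 7 5 6 0 18-11 11-3 9 2 16 8 11 0 12-8 5-6 1-5-1-6-11-13-4-9-1-9 3-18-1-11-24-52-8-8-26-15-5-5-2-7 3-16"/></g>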